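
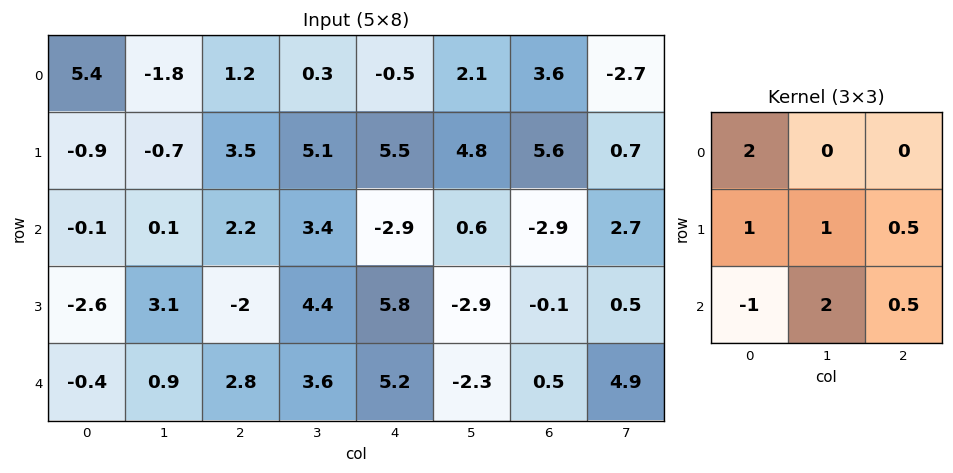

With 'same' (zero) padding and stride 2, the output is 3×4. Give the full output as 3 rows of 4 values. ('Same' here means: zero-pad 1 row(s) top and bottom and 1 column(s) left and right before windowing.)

Output[0,0]: The receptive field on the zero-padded input at this output position is [0 0 0 / 0 5.4 -1.8 / 0 -0.9 -0.7]. Elementwise product with the kernel and sum: 0·2 + 0·1 + 5.4·1 + -1.8·0.5 + 0·-1 + -0.9·2 + -0.7·0.5.

2.35 9.8 9.15 11.1
-3.7 -2.3 16.75 11.6
0.05 11.7 16.45 -5.15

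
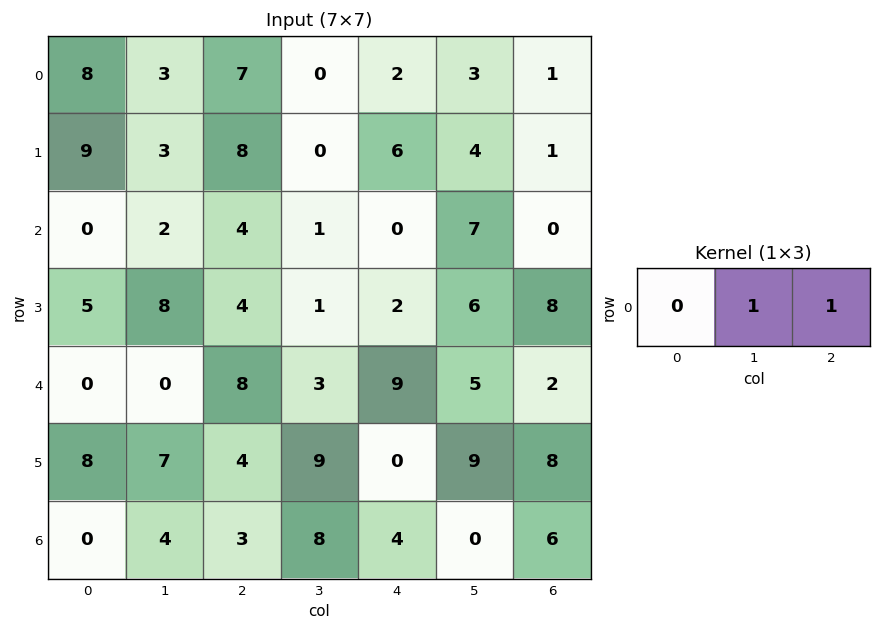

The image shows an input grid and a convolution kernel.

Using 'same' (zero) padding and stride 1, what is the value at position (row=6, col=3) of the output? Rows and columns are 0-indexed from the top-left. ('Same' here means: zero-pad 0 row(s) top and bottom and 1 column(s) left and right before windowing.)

The receptive field on the zero-padded input at this output position is [3 8 4]. Elementwise product with the kernel and sum: 8·1 + 4·1.

12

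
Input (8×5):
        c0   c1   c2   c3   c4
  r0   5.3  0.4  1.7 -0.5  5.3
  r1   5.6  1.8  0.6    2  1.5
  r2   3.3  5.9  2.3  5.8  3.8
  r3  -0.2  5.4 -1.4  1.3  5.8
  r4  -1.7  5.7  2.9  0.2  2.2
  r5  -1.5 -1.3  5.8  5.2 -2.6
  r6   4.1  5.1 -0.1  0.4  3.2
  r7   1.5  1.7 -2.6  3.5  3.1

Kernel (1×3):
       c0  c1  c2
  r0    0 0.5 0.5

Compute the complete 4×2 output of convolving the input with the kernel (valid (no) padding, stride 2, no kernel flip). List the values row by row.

Output[0,0]: The receptive field on the input at this output position is [5.3 0.4 1.7]. Elementwise product with the kernel and sum: 0.4·0.5 + 1.7·0.5.

1.05 2.4
4.1 4.8
4.3 1.2
2.5 1.8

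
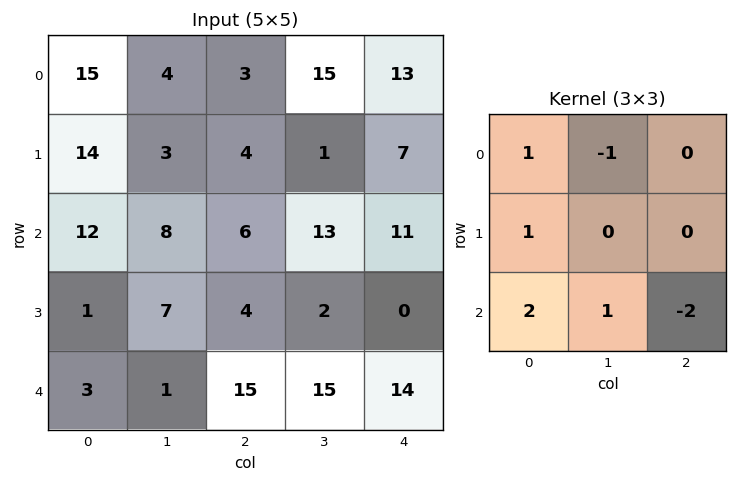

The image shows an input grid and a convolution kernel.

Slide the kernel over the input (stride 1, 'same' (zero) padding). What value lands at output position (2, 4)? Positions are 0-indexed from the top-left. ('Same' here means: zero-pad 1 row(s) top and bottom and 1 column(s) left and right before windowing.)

11

The receptive field on the zero-padded input at this output position is [1 7 0 / 13 11 0 / 2 0 0]. Elementwise product with the kernel and sum: 1·1 + 7·-1 + 13·1 + 2·2 + 0·1 + 0·-2.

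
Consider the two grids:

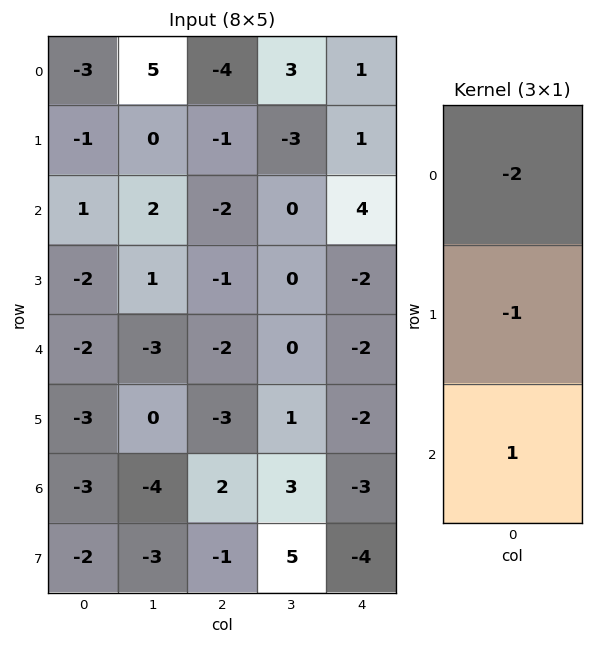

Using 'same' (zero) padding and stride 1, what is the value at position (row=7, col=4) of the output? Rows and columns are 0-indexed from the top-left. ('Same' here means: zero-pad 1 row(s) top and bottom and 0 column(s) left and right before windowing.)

10

The receptive field on the zero-padded input at this output position is [-3 / -4 / 0]. Elementwise product with the kernel and sum: -3·-2 + -4·-1 + 0·1.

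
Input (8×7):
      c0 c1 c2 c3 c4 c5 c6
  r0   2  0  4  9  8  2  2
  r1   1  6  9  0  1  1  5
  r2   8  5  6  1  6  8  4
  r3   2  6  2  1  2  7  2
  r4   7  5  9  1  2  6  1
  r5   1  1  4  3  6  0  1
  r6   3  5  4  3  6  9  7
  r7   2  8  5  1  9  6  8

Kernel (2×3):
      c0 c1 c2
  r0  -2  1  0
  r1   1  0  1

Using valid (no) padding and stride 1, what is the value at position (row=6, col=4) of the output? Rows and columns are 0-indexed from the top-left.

The receptive field on the input at this output position is [6 9 7 / 9 6 8]. Elementwise product with the kernel and sum: 6·-2 + 9·1 + 9·1 + 8·1.

14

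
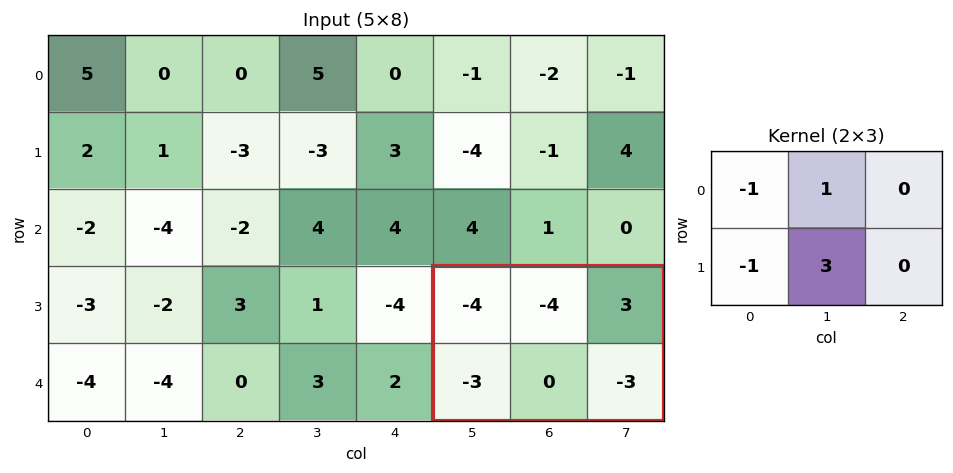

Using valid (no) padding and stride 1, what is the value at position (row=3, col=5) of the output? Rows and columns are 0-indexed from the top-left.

The receptive field on the input at this output position is [-4 -4 3 / -3 0 -3]. Elementwise product with the kernel and sum: -4·-1 + -4·1 + -3·-1 + 0·3.

3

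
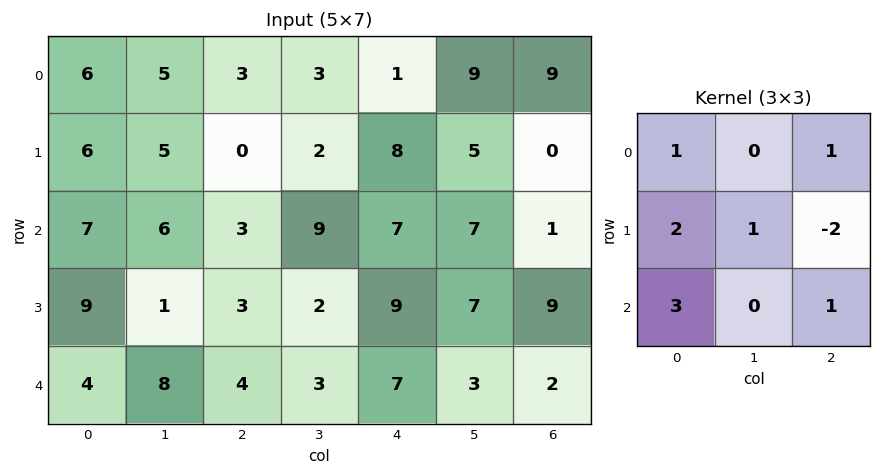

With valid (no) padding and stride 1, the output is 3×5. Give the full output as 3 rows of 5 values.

Output[0,0]: The receptive field on the input at this output position is [6 5 3 / 6 5 0 / 7 6 3]. Elementwise product with the kernel and sum: 6·1 + 3·1 + 6·2 + 5·1 + 0·-2 + 7·3 + 3·1.
Output[0,1]: The receptive field on the input at this output position is [5 3 3 / 5 0 2 / 6 3 9]. Elementwise product with the kernel and sum: 5·1 + 3·1 + 5·2 + 0·1 + 2·-2 + 6·3 + 9·1.

50 41 6 48 53
50 9 27 31 63
39 43 19 27 38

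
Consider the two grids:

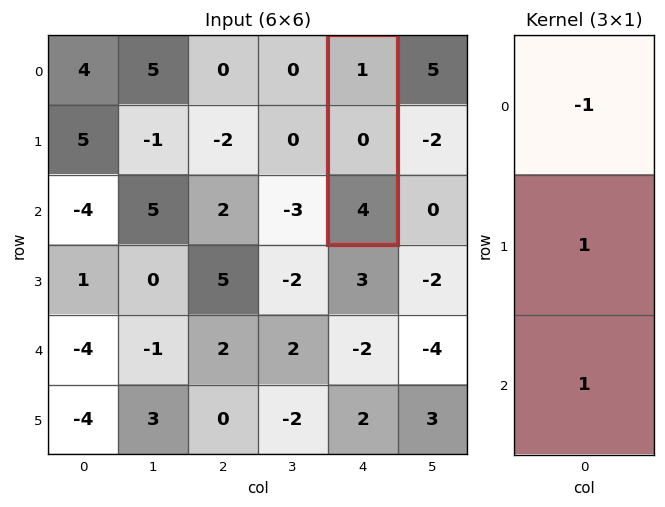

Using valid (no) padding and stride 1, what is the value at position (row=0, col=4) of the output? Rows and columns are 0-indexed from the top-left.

The receptive field on the input at this output position is [1 / 0 / 4]. Elementwise product with the kernel and sum: 1·-1 + 0·1 + 4·1.

3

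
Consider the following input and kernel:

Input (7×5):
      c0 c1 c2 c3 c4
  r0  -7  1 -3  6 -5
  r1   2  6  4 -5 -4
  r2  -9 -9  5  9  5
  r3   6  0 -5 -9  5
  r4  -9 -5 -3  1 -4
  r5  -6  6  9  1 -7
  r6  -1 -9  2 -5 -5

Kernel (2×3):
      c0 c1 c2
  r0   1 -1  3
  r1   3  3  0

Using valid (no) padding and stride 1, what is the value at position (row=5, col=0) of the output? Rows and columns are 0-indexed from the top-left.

-15

The receptive field on the input at this output position is [-6 6 9 / -1 -9 2]. Elementwise product with the kernel and sum: -6·1 + 6·-1 + 9·3 + -1·3 + -9·3.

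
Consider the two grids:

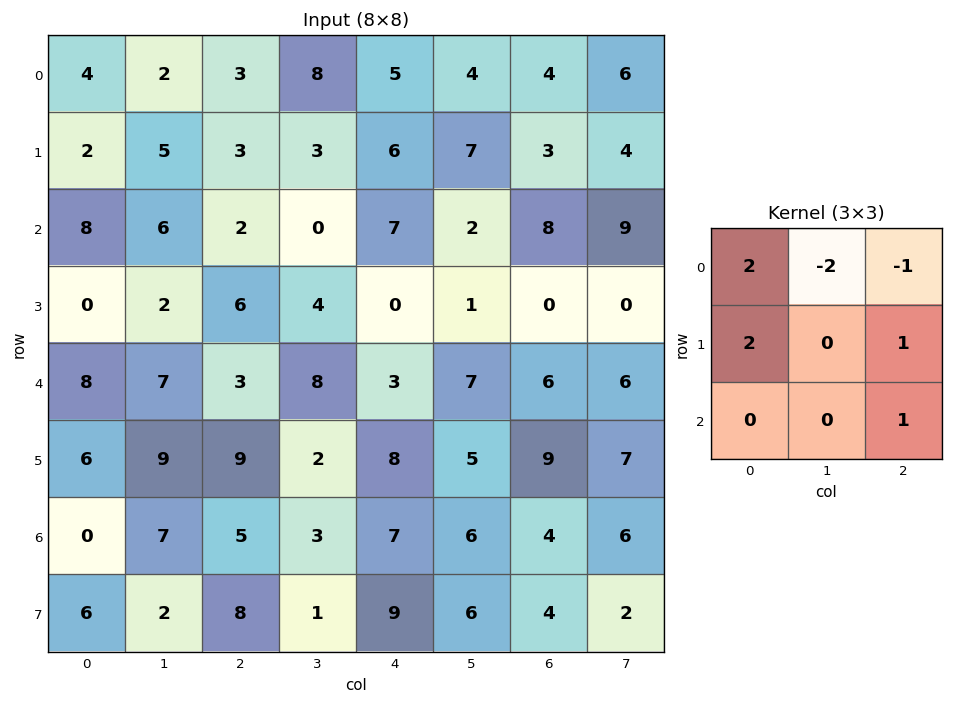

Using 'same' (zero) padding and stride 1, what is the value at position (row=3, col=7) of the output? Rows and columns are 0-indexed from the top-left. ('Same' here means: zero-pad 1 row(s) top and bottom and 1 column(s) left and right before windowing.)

The receptive field on the zero-padded input at this output position is [8 9 0 / 0 0 0 / 6 6 0]. Elementwise product with the kernel and sum: 8·2 + 9·-2 + 0·-1 + 0·2 + 0·1 + 0·1.

-2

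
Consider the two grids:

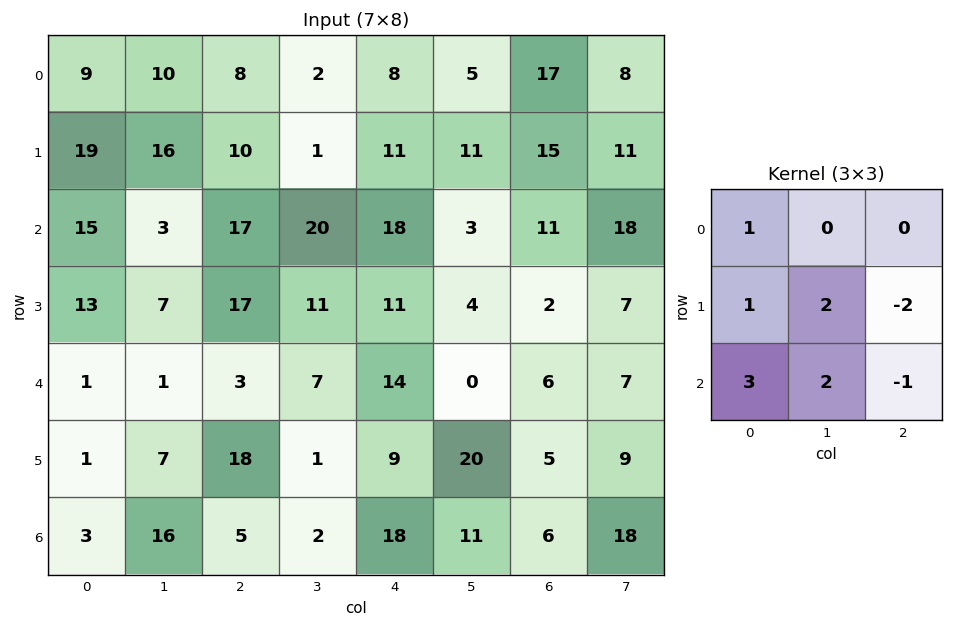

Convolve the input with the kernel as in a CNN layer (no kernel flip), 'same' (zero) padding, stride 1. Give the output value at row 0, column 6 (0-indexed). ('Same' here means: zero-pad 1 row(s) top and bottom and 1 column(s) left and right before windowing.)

75

The receptive field on the zero-padded input at this output position is [0 0 0 / 5 17 8 / 11 15 11]. Elementwise product with the kernel and sum: 0·1 + 5·1 + 17·2 + 8·-2 + 11·3 + 15·2 + 11·-1.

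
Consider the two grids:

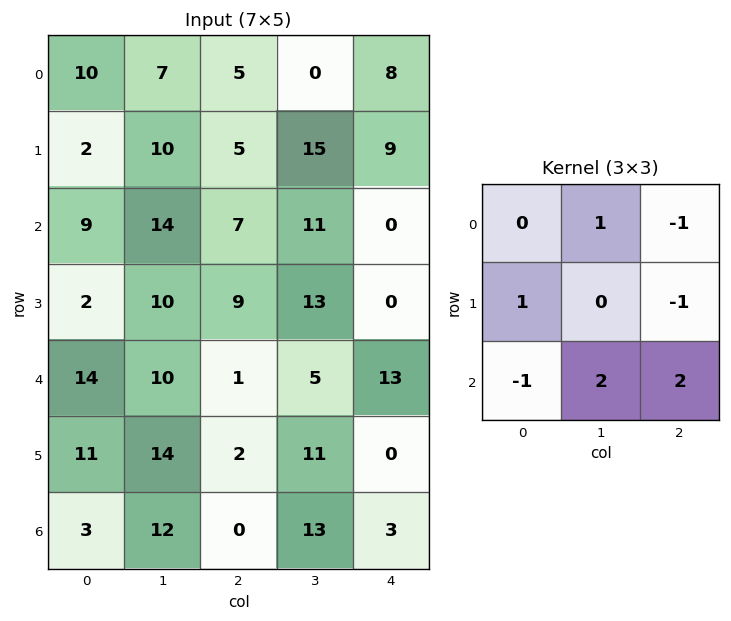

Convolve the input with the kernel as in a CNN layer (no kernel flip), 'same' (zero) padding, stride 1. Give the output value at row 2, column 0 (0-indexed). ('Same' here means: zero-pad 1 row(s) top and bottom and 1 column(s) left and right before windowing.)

2

The receptive field on the zero-padded input at this output position is [0 2 10 / 0 9 14 / 0 2 10]. Elementwise product with the kernel and sum: 2·1 + 10·-1 + 0·1 + 14·-1 + 0·-1 + 2·2 + 10·2.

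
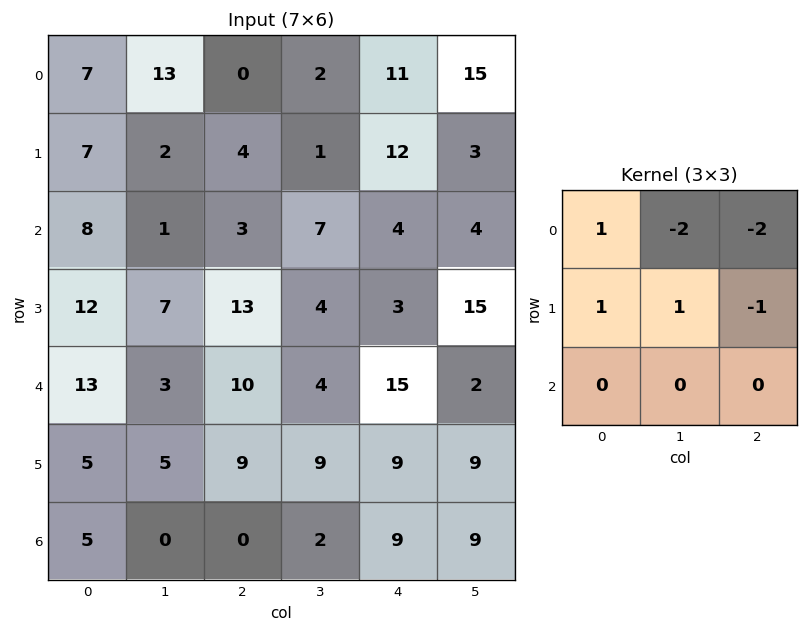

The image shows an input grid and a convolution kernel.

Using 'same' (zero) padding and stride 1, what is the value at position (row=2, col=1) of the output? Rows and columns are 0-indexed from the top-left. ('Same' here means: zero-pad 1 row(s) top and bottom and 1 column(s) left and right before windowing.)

1

The receptive field on the zero-padded input at this output position is [7 2 4 / 8 1 3 / 12 7 13]. Elementwise product with the kernel and sum: 7·1 + 2·-2 + 4·-2 + 8·1 + 1·1 + 3·-1.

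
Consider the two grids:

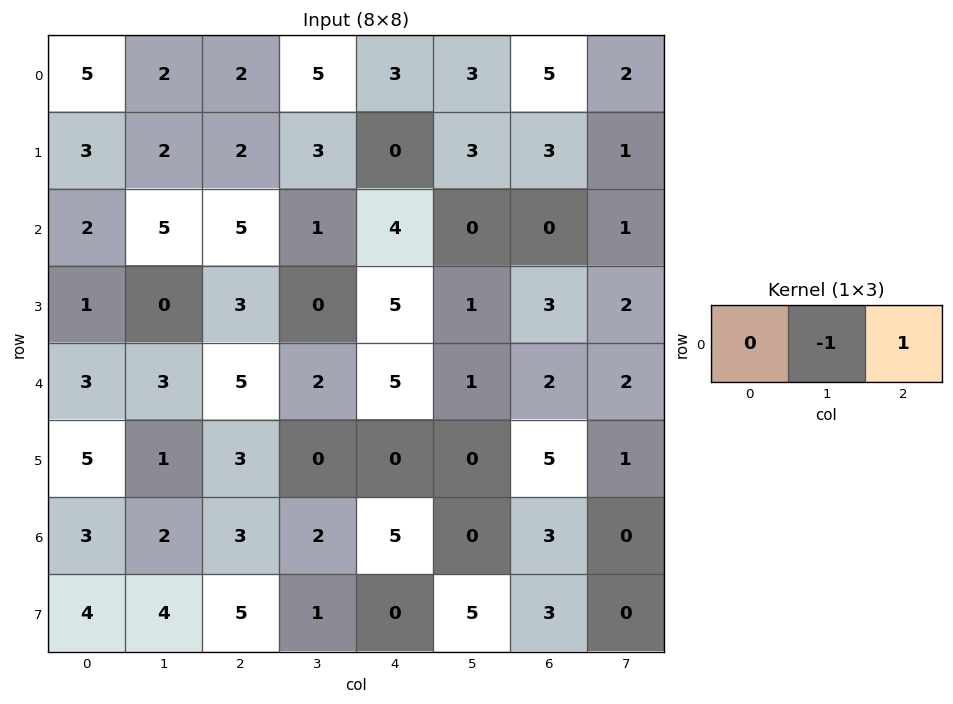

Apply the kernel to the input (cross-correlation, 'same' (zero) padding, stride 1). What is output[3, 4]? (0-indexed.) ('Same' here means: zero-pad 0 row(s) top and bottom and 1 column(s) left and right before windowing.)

-4

The receptive field on the zero-padded input at this output position is [0 5 1]. Elementwise product with the kernel and sum: 5·-1 + 1·1.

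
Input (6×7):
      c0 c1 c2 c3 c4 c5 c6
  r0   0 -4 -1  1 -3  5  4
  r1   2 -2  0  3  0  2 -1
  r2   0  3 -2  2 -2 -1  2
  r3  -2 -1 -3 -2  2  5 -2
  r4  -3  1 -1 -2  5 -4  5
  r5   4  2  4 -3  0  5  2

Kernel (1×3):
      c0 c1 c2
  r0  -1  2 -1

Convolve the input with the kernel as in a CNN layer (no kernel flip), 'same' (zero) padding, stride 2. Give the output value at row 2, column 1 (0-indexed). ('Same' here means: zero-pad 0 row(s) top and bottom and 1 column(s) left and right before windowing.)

-1

The receptive field on the zero-padded input at this output position is [1 -1 -2]. Elementwise product with the kernel and sum: 1·-1 + -1·2 + -2·-1.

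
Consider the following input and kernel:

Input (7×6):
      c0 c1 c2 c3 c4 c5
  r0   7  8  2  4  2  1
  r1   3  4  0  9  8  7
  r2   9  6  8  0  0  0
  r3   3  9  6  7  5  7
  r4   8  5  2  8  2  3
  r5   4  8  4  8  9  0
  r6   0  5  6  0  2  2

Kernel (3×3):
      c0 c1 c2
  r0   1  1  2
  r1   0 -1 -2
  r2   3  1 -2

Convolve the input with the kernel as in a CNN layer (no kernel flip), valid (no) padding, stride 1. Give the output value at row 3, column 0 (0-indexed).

27

The receptive field on the input at this output position is [3 9 6 / 8 5 2 / 4 8 4]. Elementwise product with the kernel and sum: 3·1 + 9·1 + 6·2 + 5·-1 + 2·-2 + 4·3 + 8·1 + 4·-2.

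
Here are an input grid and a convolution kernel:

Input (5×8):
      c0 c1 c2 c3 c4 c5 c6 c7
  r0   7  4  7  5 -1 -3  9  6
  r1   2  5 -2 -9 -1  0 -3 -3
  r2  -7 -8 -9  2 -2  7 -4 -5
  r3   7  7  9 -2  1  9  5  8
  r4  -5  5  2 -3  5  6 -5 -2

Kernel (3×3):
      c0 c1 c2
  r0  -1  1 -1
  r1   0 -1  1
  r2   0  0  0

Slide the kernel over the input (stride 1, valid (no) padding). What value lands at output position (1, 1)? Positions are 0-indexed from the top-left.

The receptive field on the input at this output position is [5 -2 -9 / -8 -9 2 / 7 9 -2]. Elementwise product with the kernel and sum: 5·-1 + -2·1 + -9·-1 + -9·-1 + 2·1.

13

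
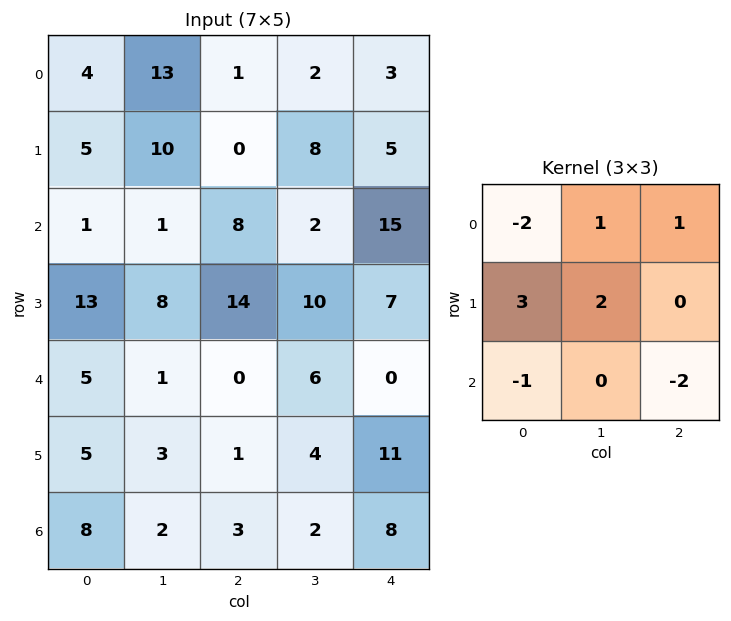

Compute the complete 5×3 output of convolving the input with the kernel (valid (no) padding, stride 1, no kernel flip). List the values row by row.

24 2 -19
-36 -21 13
57 47 63
6 0 -22
-2 9 -2

Output[0,0]: The receptive field on the input at this output position is [4 13 1 / 5 10 0 / 1 1 8]. Elementwise product with the kernel and sum: 4·-2 + 13·1 + 1·1 + 5·3 + 10·2 + 1·-1 + 8·-2.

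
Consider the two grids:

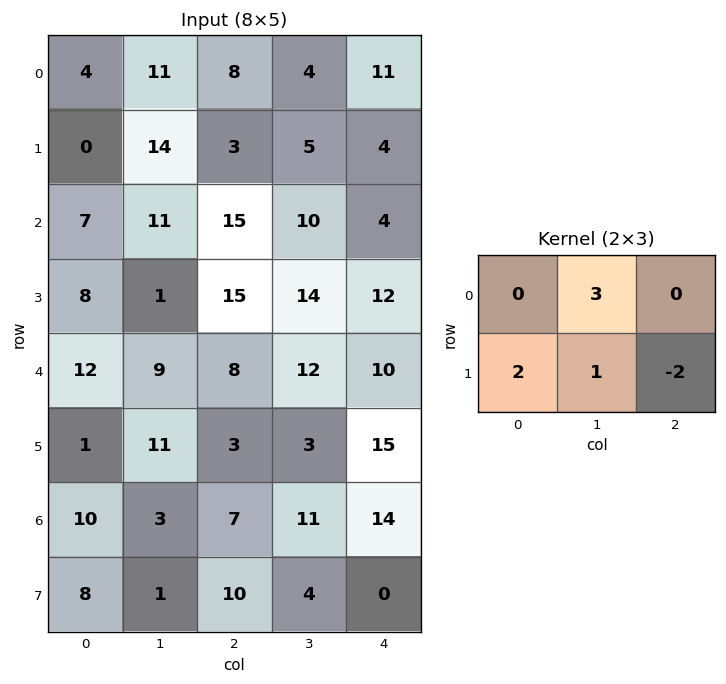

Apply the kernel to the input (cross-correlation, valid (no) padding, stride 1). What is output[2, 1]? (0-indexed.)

34

The receptive field on the input at this output position is [11 15 10 / 1 15 14]. Elementwise product with the kernel and sum: 15·3 + 1·2 + 15·1 + 14·-2.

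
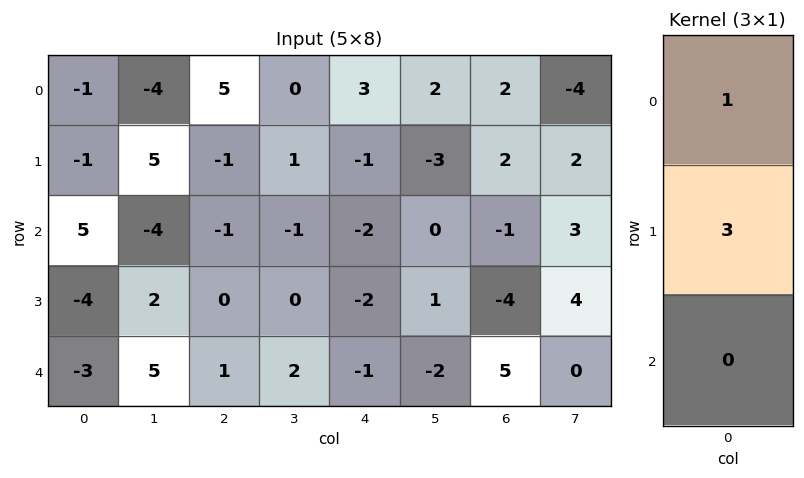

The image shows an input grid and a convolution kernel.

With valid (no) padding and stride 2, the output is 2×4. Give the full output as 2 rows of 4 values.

Output[0,0]: The receptive field on the input at this output position is [-1 / -1 / 5]. Elementwise product with the kernel and sum: -1·1 + -1·3.

-4 2 0 8
-7 -1 -8 -13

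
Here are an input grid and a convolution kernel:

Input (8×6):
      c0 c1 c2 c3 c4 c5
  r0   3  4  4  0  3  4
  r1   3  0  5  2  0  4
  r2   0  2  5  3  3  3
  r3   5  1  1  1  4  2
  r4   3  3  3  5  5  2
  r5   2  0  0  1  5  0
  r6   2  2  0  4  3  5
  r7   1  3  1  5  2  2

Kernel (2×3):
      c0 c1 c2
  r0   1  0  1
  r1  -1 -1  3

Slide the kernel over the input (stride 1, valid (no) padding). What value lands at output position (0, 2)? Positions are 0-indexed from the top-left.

The receptive field on the input at this output position is [4 0 3 / 5 2 0]. Elementwise product with the kernel and sum: 4·1 + 3·1 + 5·-1 + 2·-1 + 0·3.

0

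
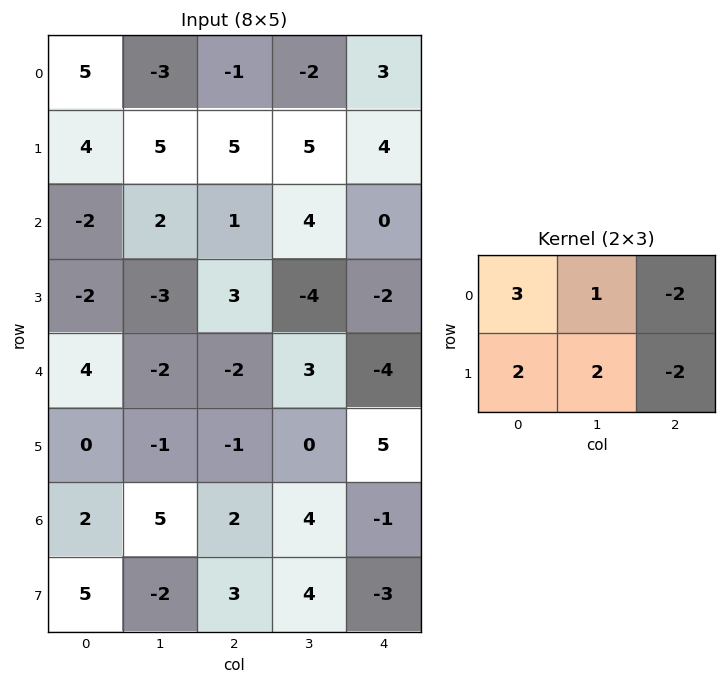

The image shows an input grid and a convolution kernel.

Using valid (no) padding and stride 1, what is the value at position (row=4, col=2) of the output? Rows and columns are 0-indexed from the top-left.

The receptive field on the input at this output position is [-2 3 -4 / -1 0 5]. Elementwise product with the kernel and sum: -2·3 + 3·1 + -4·-2 + -1·2 + 0·2 + 5·-2.

-7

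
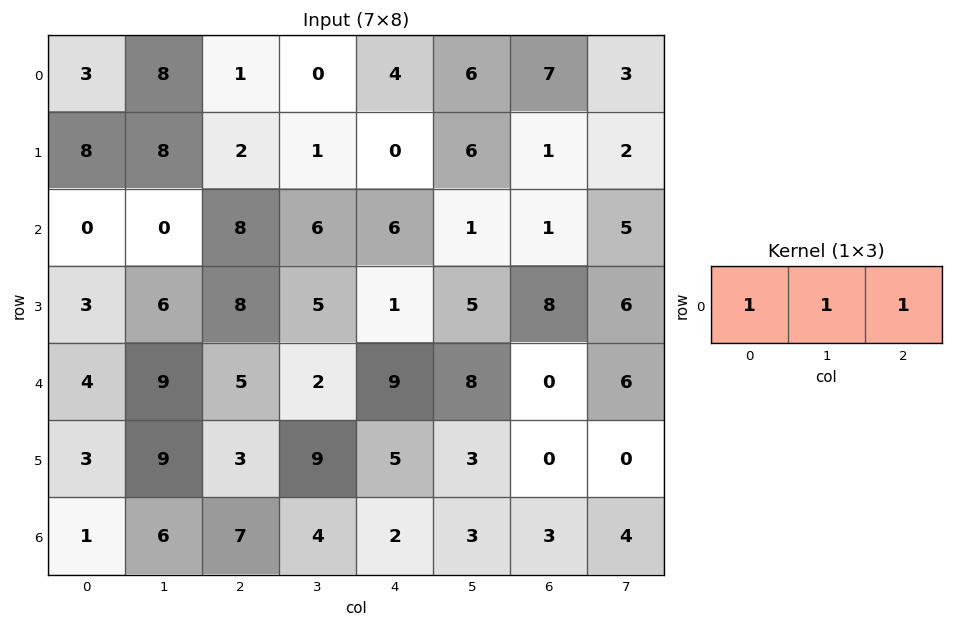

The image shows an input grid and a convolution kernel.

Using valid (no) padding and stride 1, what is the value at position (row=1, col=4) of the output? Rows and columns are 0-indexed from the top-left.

7

The receptive field on the input at this output position is [0 6 1]. Elementwise product with the kernel and sum: 0·1 + 6·1 + 1·1.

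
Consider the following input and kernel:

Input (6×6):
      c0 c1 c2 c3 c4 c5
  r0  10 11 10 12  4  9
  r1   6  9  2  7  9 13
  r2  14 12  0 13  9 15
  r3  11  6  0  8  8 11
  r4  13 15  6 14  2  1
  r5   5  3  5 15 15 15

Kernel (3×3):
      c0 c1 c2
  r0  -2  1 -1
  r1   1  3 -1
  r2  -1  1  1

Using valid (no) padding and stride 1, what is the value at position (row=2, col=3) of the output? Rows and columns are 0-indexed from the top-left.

-22

The receptive field on the input at this output position is [13 9 15 / 8 8 11 / 14 2 1]. Elementwise product with the kernel and sum: 13·-2 + 9·1 + 15·-1 + 8·1 + 8·3 + 11·-1 + 14·-1 + 2·1 + 1·1.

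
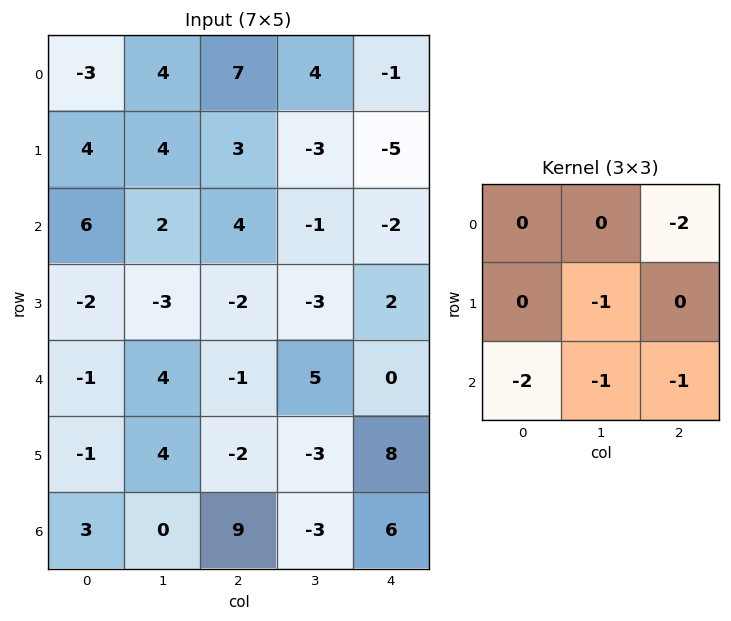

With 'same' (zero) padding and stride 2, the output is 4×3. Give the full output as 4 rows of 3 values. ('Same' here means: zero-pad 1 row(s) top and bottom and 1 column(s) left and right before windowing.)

Output[0,0]: The receptive field on the zero-padded input at this output position is [0 0 0 / 0 -3 4 / 0 4 4]. Elementwise product with the kernel and sum: 0·-2 + -3·-1 + 0·-2 + 4·-1 + 4·-1.
Output[0,1]: The receptive field on the zero-padded input at this output position is [0 0 0 / 4 7 4 / 4 3 -3]. Elementwise product with the kernel and sum: 0·-2 + 7·-1 + 4·-2 + 3·-1 + -3·-1.

-5 -15 12
-9 13 6
4 4 -2
-11 -3 -6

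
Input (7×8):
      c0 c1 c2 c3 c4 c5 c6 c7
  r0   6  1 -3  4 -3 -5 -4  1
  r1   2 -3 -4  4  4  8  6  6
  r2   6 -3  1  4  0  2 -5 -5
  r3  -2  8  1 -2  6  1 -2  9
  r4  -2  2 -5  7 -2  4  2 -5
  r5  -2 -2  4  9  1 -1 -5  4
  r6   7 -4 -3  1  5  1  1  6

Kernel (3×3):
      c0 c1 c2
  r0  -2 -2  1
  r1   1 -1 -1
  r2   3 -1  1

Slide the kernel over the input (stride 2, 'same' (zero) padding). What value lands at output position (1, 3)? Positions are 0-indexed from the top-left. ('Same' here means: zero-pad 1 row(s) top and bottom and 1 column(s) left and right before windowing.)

4

The receptive field on the zero-padded input at this output position is [8 6 6 / 2 -5 -5 / 1 -2 9]. Elementwise product with the kernel and sum: 8·-2 + 6·-2 + 6·1 + 2·1 + -5·-1 + -5·-1 + 1·3 + -2·-1 + 9·1.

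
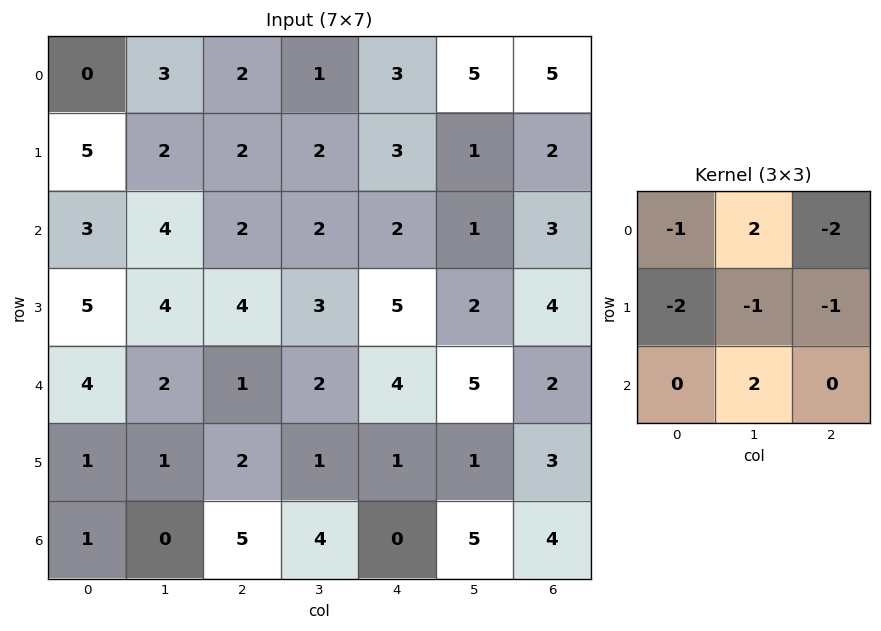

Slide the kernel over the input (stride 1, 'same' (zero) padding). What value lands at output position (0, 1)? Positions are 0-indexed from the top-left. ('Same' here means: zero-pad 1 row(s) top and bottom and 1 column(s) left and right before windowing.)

-1

The receptive field on the zero-padded input at this output position is [0 0 0 / 0 3 2 / 5 2 2]. Elementwise product with the kernel and sum: 0·-1 + 0·2 + 0·-2 + 0·-2 + 3·-1 + 2·-1 + 2·2.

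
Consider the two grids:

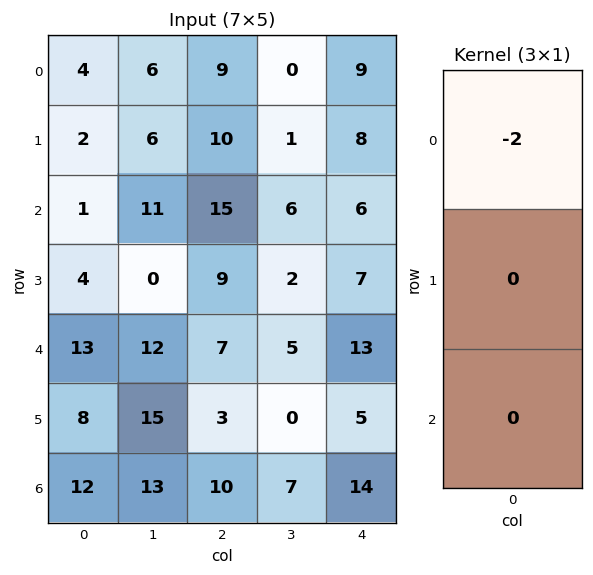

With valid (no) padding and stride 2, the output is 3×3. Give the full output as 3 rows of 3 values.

-8 -18 -18
-2 -30 -12
-26 -14 -26

Output[0,0]: The receptive field on the input at this output position is [4 / 2 / 1]. Elementwise product with the kernel and sum: 4·-2.
Output[0,1]: The receptive field on the input at this output position is [9 / 10 / 15]. Elementwise product with the kernel and sum: 9·-2.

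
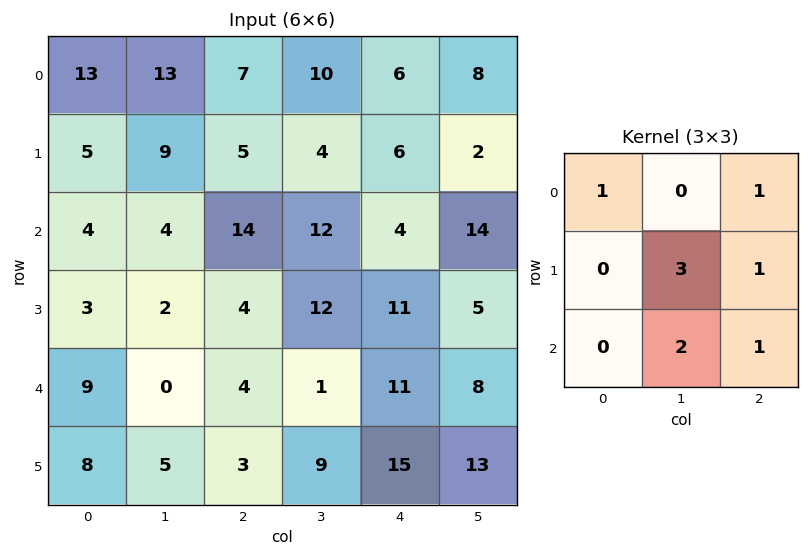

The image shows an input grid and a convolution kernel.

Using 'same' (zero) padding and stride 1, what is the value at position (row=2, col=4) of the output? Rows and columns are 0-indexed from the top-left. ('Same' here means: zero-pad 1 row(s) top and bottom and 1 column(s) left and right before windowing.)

59

The receptive field on the zero-padded input at this output position is [4 6 2 / 12 4 14 / 12 11 5]. Elementwise product with the kernel and sum: 4·1 + 2·1 + 4·3 + 14·1 + 11·2 + 5·1.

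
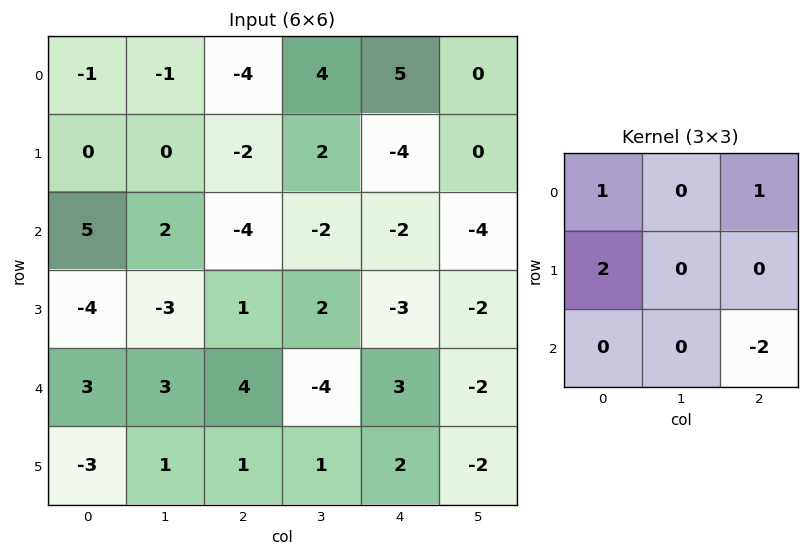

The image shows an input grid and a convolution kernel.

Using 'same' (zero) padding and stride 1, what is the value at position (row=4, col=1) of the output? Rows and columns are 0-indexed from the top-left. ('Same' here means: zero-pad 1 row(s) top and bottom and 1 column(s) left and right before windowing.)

1

The receptive field on the zero-padded input at this output position is [-4 -3 1 / 3 3 4 / -3 1 1]. Elementwise product with the kernel and sum: -4·1 + 1·1 + 3·2 + 1·-2.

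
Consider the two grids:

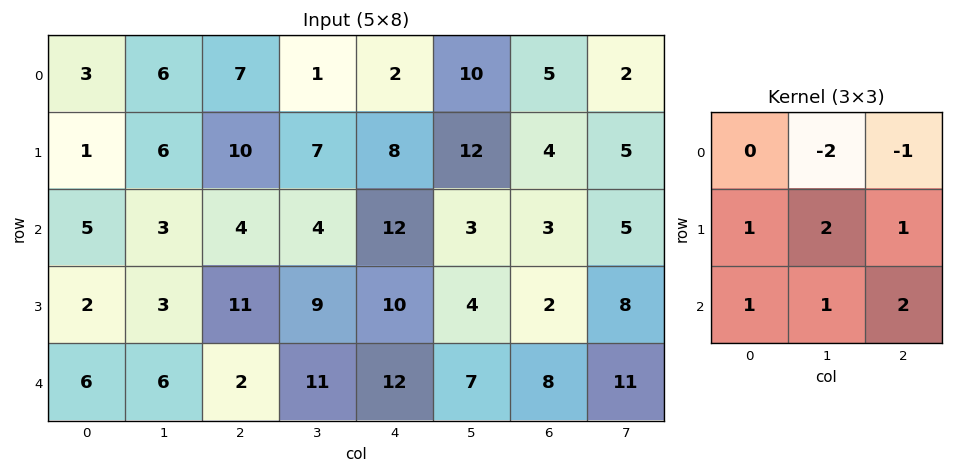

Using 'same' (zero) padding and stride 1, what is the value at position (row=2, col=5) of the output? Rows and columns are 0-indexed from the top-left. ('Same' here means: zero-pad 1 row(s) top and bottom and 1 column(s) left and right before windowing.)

11

The receptive field on the zero-padded input at this output position is [8 12 4 / 12 3 3 / 10 4 2]. Elementwise product with the kernel and sum: 12·-2 + 4·-1 + 12·1 + 3·2 + 3·1 + 10·1 + 4·1 + 2·2.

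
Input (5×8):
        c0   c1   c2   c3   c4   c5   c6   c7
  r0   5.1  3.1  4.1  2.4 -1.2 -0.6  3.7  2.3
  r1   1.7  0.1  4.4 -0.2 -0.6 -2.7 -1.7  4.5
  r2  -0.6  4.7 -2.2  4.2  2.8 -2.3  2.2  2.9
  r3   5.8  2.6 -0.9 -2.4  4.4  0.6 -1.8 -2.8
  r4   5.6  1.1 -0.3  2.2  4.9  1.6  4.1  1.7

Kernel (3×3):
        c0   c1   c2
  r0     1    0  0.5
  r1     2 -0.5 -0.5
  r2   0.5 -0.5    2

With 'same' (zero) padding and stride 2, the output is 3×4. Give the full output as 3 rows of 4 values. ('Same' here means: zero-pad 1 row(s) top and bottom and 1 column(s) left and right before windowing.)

Output[0,0]: The receptive field on the zero-padded input at this output position is [0 0 0 / 0 5.1 3.1 / 0 1.7 0.1]. Elementwise product with the kernel and sum: 0·1 + 0·0.5 + 0·2 + 5.1·-0.5 + 3.1·-0.5 + 0·0.5 + 1.7·-0.5 + 0.1·2.
Output[0,1]: The receptive field on the zero-padded input at this output position is [0 0 0 / 3.1 4.1 2.4 / 0.1 4.4 -0.2]. Elementwise product with the kernel and sum: 0·1 + 0·0.5 + 3.1·2 + 4.1·-0.5 + 2.4·-0.5 + 0.1·0.5 + 4.4·-0.5 + -0.2·2.

-4.75 0.4 0.5 4.3
0.3 5.35 4.4 -12
-2.05 2.65 -0.95 -0.5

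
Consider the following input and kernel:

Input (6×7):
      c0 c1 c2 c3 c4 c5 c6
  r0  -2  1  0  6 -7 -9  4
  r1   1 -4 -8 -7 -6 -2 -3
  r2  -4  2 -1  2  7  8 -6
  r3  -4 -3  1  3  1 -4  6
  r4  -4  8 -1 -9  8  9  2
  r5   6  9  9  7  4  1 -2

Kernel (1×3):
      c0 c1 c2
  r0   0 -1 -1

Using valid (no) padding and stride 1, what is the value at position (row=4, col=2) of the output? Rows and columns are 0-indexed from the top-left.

1

The receptive field on the input at this output position is [-1 -9 8]. Elementwise product with the kernel and sum: -9·-1 + 8·-1.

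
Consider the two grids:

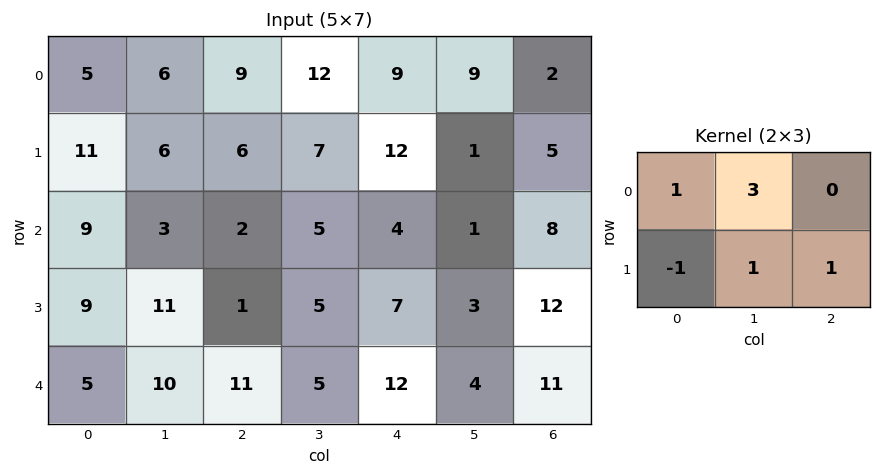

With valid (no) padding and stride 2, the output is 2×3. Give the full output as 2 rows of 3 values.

Output[0,0]: The receptive field on the input at this output position is [5 6 9 / 11 6 6]. Elementwise product with the kernel and sum: 5·1 + 6·3 + 11·-1 + 6·1 + 6·1.
Output[0,1]: The receptive field on the input at this output position is [9 12 9 / 6 7 12]. Elementwise product with the kernel and sum: 9·1 + 12·3 + 6·-1 + 7·1 + 12·1.

24 58 30
21 28 15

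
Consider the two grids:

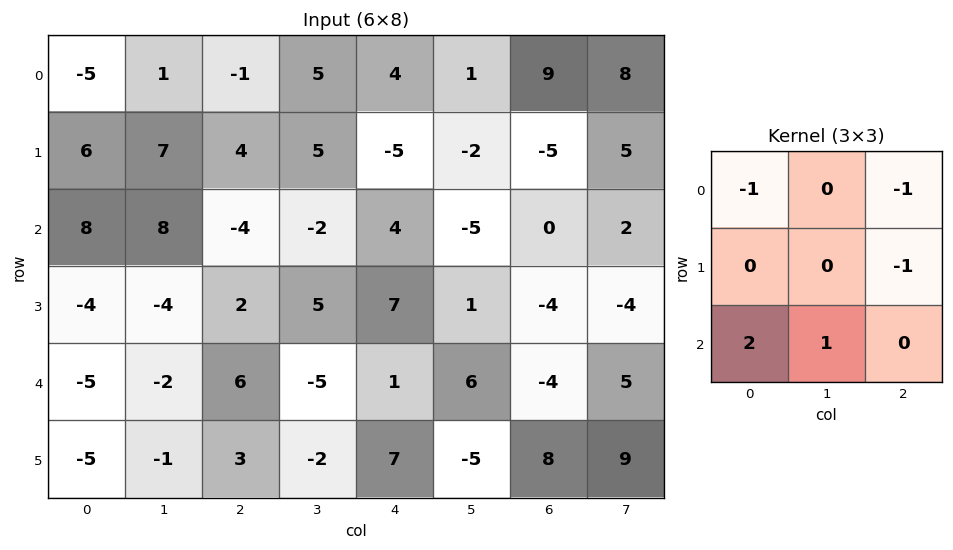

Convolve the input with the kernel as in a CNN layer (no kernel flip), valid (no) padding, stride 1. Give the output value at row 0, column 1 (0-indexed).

1

The receptive field on the input at this output position is [1 -1 5 / 7 4 5 / 8 -4 -2]. Elementwise product with the kernel and sum: 1·-1 + 5·-1 + 5·-1 + 8·2 + -4·1.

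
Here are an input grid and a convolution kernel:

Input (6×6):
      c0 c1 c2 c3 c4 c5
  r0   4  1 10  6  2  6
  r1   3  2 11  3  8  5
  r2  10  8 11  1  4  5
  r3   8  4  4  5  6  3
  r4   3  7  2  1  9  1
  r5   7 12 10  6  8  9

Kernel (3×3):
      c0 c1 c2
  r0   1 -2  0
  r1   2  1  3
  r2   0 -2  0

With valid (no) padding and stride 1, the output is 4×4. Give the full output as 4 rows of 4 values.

Output[0,0]: The receptive field on the input at this output position is [4 1 10 / 3 2 11 / 10 8 11]. Elementwise product with the kernel and sum: 4·1 + 1·-2 + 3·2 + 2·1 + 11·3 + 8·-2.
Output[0,1]: The receptive field on the input at this output position is [1 10 6 / 2 11 3 / 8 11 1]. Elementwise product with the kernel and sum: 1·1 + 10·-2 + 2·2 + 11·1 + 3·3 + 11·-2.

27 -17 45 23
52 2 30 -4
12 9 38 0
-5 -5 14 -9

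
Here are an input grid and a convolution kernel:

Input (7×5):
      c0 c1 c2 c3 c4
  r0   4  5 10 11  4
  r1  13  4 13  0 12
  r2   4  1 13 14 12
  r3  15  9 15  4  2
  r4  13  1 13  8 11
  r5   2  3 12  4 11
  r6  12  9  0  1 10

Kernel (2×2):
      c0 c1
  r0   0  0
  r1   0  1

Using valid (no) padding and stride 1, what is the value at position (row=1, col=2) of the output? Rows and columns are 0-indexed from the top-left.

14

The receptive field on the input at this output position is [13 0 / 13 14]. Elementwise product with the kernel and sum: 14·1.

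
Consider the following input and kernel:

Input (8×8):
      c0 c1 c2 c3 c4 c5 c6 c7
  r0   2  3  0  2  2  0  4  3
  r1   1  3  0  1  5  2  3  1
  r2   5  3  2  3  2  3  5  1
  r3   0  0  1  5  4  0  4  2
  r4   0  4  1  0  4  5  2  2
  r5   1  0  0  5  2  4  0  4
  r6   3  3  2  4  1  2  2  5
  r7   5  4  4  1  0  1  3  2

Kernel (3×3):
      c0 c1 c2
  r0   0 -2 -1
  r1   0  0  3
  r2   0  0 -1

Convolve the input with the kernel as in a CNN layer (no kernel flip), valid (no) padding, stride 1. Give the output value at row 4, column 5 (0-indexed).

The receptive field on the input at this output position is [5 2 2 / 4 0 4 / 2 2 5]. Elementwise product with the kernel and sum: 2·-2 + 2·-1 + 4·3 + 5·-1.

1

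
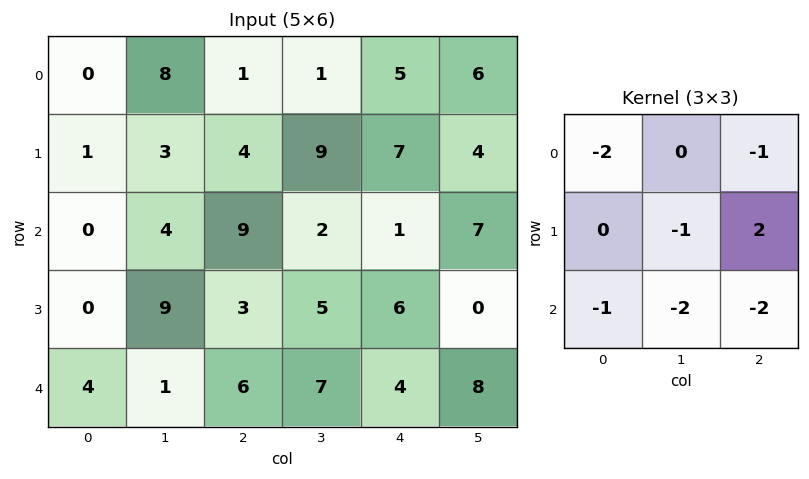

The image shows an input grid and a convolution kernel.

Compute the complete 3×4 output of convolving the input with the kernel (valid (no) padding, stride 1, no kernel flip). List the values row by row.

Output[0,0]: The receptive field on the input at this output position is [0 8 1 / 1 3 4 / 0 4 9]. Elementwise product with the kernel and sum: 0·-2 + 1·-1 + 3·-1 + 4·2 + 0·-1 + 4·-2 + 9·-2.
Output[0,1]: The receptive field on the input at this output position is [8 1 1 / 3 4 9 / 4 9 2]. Elementwise product with the kernel and sum: 8·-2 + 1·-1 + 4·-1 + 9·2 + 4·-1 + 9·-2 + 2·-2.

-22 -29 -17 -25
-16 -45 -40 -26
-30 -30 -40 -48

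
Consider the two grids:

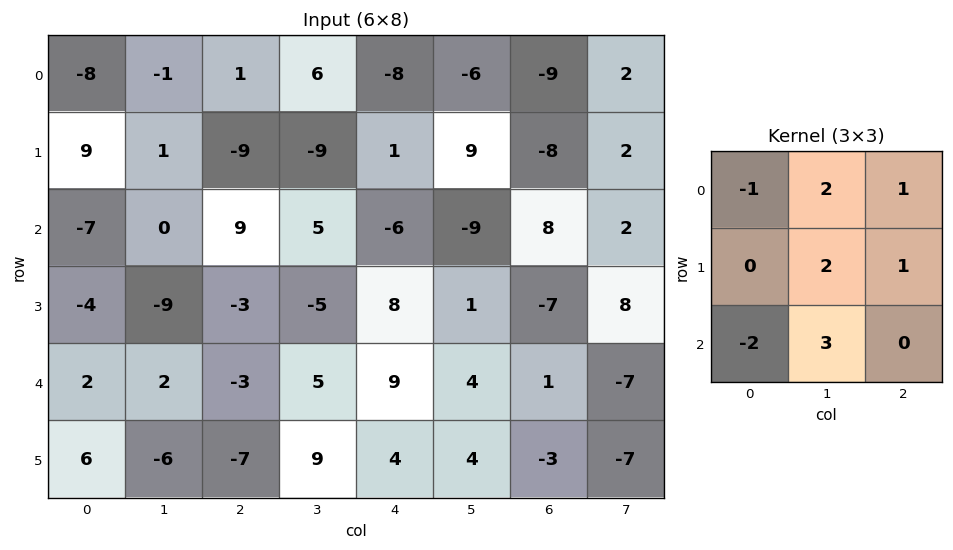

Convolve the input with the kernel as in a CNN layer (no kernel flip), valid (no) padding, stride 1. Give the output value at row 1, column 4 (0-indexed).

-14

The receptive field on the input at this output position is [1 9 -8 / -6 -9 8 / 8 1 -7]. Elementwise product with the kernel and sum: 1·-1 + 9·2 + -8·1 + -9·2 + 8·1 + 8·-2 + 1·3.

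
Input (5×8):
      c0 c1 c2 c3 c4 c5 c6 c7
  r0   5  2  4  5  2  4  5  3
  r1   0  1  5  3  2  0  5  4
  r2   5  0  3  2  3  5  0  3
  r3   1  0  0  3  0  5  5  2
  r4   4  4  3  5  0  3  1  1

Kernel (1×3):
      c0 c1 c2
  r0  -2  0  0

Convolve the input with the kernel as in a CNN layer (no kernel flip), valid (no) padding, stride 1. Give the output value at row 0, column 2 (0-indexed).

The receptive field on the input at this output position is [4 5 2]. Elementwise product with the kernel and sum: 4·-2.

-8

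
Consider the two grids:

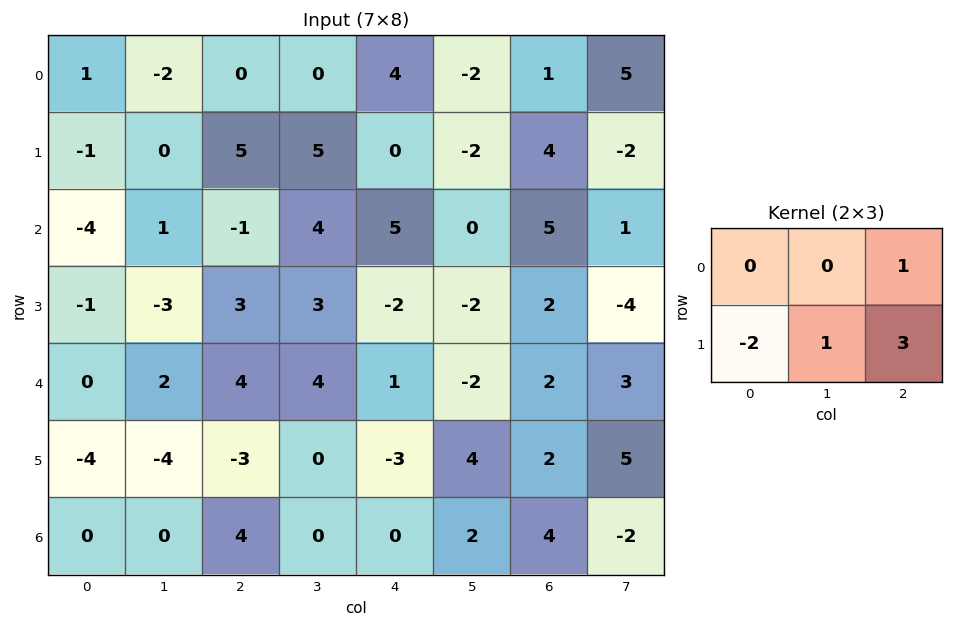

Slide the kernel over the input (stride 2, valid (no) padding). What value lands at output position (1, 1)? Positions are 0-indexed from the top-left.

The receptive field on the input at this output position is [-1 4 5 / 3 3 -2]. Elementwise product with the kernel and sum: 5·1 + 3·-2 + 3·1 + -2·3.

-4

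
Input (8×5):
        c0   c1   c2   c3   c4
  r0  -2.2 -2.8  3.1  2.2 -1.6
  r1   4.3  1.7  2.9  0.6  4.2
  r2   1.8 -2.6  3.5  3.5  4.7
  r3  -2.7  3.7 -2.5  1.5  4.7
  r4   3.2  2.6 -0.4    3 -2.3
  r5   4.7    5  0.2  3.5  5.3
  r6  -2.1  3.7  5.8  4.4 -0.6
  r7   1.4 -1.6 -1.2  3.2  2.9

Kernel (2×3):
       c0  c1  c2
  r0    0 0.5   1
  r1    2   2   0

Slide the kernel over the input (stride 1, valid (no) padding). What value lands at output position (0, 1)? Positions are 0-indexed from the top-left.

12.95

The receptive field on the input at this output position is [-2.8 3.1 2.2 / 1.7 2.9 0.6]. Elementwise product with the kernel and sum: 3.1·0.5 + 2.2·1 + 1.7·2 + 2.9·2.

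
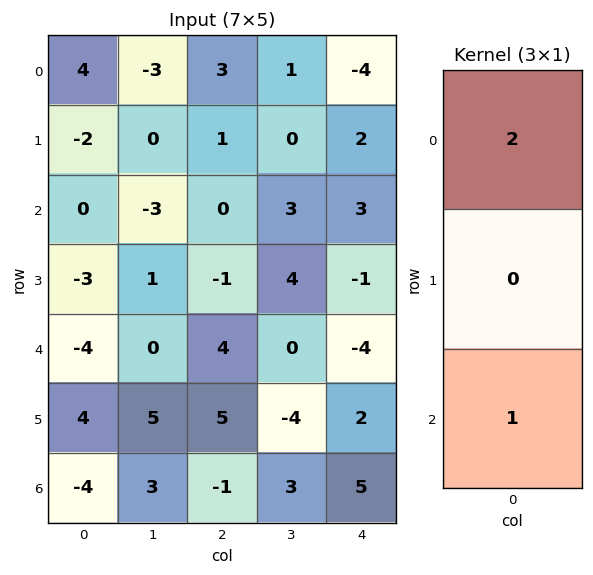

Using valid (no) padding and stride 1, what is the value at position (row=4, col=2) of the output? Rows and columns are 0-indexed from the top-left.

7

The receptive field on the input at this output position is [4 / 5 / -1]. Elementwise product with the kernel and sum: 4·2 + -1·1.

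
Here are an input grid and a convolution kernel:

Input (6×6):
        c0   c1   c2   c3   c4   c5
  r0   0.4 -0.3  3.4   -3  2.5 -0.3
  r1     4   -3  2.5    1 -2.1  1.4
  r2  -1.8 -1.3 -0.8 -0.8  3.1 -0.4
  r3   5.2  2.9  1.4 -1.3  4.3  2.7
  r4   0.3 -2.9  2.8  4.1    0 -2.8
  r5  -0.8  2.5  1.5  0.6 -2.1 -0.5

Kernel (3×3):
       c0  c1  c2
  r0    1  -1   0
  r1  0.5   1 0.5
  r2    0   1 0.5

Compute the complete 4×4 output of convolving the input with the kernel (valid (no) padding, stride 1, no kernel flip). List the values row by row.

-0.75 -3.4 8.35 -3.5
8 -6.6 2.7 11.25
4.2 6.55 5.65 -0.3
4.2 6.7 7.75 -7.3

Output[0,0]: The receptive field on the input at this output position is [0.4 -0.3 3.4 / 4 -3 2.5 / -1.8 -1.3 -0.8]. Elementwise product with the kernel and sum: 0.4·1 + -0.3·-1 + 4·0.5 + -3·1 + 2.5·0.5 + -1.3·1 + -0.8·0.5.
Output[0,1]: The receptive field on the input at this output position is [-0.3 3.4 -3 / -3 2.5 1 / -1.3 -0.8 -0.8]. Elementwise product with the kernel and sum: -0.3·1 + 3.4·-1 + -3·0.5 + 2.5·1 + 1·0.5 + -0.8·1 + -0.8·0.5.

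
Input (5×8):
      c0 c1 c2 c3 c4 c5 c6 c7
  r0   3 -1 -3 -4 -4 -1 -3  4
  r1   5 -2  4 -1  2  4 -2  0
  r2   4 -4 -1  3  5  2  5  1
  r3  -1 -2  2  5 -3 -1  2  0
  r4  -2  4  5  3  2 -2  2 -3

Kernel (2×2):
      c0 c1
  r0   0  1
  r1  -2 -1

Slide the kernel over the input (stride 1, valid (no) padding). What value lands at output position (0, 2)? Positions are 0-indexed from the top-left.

The receptive field on the input at this output position is [-3 -4 / 4 -1]. Elementwise product with the kernel and sum: -4·1 + 4·-2 + -1·-1.

-11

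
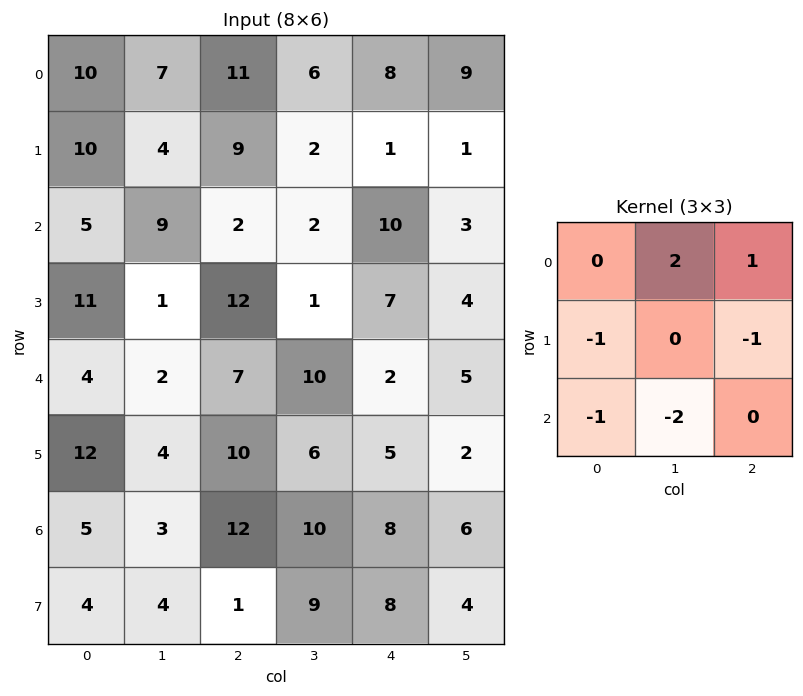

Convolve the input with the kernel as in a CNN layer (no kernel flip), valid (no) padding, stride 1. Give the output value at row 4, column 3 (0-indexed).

The receptive field on the input at this output position is [10 2 5 / 6 5 2 / 10 8 6]. Elementwise product with the kernel and sum: 2·2 + 5·1 + 6·-1 + 2·-1 + 10·-1 + 8·-2.

-25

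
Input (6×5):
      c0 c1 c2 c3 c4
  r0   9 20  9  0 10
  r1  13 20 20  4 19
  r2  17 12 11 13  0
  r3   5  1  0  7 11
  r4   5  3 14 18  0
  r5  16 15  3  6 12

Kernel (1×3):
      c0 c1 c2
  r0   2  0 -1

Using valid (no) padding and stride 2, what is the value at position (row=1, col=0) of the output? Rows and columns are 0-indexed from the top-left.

The receptive field on the input at this output position is [17 12 11]. Elementwise product with the kernel and sum: 17·2 + 11·-1.

23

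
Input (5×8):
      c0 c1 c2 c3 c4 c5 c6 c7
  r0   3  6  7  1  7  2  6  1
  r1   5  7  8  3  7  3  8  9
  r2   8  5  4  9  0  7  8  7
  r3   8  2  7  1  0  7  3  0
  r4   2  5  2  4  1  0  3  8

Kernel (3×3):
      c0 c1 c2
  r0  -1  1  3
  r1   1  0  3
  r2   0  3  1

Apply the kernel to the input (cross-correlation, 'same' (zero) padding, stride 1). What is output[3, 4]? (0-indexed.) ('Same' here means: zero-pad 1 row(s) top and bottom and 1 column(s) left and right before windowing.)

37

The receptive field on the zero-padded input at this output position is [9 0 7 / 1 0 7 / 4 1 0]. Elementwise product with the kernel and sum: 9·-1 + 0·1 + 7·3 + 1·1 + 7·3 + 1·3 + 0·1.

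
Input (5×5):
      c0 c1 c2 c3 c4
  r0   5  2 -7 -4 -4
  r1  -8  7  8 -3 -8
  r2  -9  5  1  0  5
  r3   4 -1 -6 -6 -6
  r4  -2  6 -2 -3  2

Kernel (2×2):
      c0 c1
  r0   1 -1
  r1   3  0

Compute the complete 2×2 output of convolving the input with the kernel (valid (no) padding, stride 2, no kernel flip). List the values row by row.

Output[0,0]: The receptive field on the input at this output position is [5 2 / -8 7]. Elementwise product with the kernel and sum: 5·1 + 2·-1 + -8·3.
Output[0,1]: The receptive field on the input at this output position is [-7 -4 / 8 -3]. Elementwise product with the kernel and sum: -7·1 + -4·-1 + 8·3.

-21 21
-2 -17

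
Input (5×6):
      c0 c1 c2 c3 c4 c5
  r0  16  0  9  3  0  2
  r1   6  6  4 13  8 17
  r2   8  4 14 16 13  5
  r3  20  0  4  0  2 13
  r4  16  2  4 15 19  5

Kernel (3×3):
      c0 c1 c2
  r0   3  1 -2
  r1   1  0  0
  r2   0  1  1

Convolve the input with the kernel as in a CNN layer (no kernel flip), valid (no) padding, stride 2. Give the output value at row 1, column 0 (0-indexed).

26

The receptive field on the input at this output position is [8 4 14 / 20 0 4 / 16 2 4]. Elementwise product with the kernel and sum: 8·3 + 4·1 + 14·-2 + 20·1 + 2·1 + 4·1.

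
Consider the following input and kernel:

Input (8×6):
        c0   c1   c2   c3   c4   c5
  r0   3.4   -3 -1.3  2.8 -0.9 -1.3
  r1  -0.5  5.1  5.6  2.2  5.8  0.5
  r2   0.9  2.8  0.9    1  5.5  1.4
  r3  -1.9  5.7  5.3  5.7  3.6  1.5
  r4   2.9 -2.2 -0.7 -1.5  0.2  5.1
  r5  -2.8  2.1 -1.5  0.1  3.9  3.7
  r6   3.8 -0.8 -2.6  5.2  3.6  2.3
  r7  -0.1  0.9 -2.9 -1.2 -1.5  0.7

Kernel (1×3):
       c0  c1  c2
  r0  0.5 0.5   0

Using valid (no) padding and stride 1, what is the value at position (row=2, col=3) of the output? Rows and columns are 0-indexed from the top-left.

The receptive field on the input at this output position is [1 5.5 1.4]. Elementwise product with the kernel and sum: 1·0.5 + 5.5·0.5.

3.25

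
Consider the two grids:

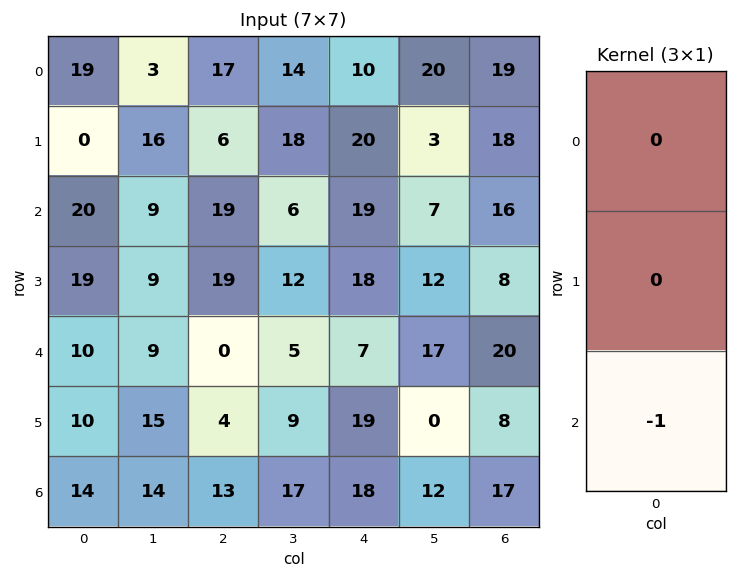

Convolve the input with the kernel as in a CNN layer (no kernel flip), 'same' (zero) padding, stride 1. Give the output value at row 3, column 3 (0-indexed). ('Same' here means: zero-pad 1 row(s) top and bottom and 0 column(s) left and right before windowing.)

The receptive field on the zero-padded input at this output position is [6 / 12 / 5]. Elementwise product with the kernel and sum: 5·-1.

-5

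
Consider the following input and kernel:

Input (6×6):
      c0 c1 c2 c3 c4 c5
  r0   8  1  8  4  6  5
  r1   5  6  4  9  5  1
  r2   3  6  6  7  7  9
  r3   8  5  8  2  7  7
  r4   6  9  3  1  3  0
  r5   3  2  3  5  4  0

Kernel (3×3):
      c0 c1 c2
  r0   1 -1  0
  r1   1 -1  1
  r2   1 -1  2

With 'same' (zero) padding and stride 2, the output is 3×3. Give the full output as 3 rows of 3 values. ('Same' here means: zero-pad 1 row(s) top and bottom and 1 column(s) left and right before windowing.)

Output[0,0]: The receptive field on the zero-padded input at this output position is [0 0 0 / 0 8 1 / 0 5 6]. Elementwise product with the kernel and sum: 0·1 + 0·-1 + 0·1 + 8·-1 + 1·1 + 0·1 + 5·-1 + 6·2.
Output[0,1]: The receptive field on the zero-padded input at this output position is [0 0 0 / 1 8 4 / 6 4 9]. Elementwise product with the kernel and sum: 0·1 + 0·-1 + 1·1 + 8·-1 + 4·1 + 6·1 + 4·-1 + 9·2.

0 17 9
0 10 22
-4 13 -6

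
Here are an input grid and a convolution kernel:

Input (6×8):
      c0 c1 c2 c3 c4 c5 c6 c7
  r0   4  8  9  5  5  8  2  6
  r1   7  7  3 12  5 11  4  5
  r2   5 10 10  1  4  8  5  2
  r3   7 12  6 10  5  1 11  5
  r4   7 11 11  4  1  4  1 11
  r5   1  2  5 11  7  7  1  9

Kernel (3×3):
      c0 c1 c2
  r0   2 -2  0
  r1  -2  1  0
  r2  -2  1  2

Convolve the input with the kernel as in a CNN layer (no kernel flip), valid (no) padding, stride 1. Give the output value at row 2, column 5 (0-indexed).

The receptive field on the input at this output position is [8 5 2 / 1 11 5 / 4 1 11]. Elementwise product with the kernel and sum: 8·2 + 5·-2 + 1·-2 + 11·1 + 4·-2 + 1·1 + 11·2.

30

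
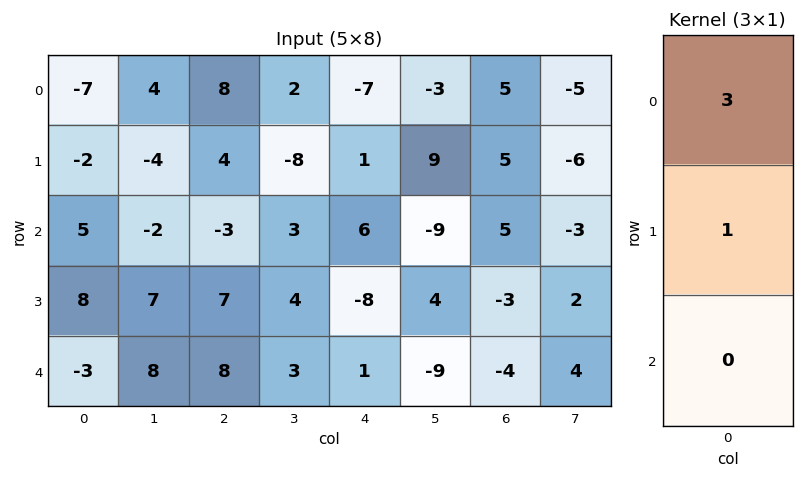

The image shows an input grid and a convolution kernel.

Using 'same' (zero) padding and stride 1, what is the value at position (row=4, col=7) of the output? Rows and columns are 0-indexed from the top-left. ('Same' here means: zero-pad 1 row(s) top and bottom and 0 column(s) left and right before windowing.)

10

The receptive field on the zero-padded input at this output position is [2 / 4 / 0]. Elementwise product with the kernel and sum: 2·3 + 4·1.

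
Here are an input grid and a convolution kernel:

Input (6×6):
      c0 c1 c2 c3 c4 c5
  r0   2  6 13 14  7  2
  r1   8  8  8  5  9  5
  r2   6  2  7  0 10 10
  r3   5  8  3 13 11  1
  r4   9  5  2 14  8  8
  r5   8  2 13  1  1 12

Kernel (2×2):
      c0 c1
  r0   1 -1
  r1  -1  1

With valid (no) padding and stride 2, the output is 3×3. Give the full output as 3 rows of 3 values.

-4 -4 1
7 17 -10
-2 -24 11

Output[0,0]: The receptive field on the input at this output position is [2 6 / 8 8]. Elementwise product with the kernel and sum: 2·1 + 6·-1 + 8·-1 + 8·1.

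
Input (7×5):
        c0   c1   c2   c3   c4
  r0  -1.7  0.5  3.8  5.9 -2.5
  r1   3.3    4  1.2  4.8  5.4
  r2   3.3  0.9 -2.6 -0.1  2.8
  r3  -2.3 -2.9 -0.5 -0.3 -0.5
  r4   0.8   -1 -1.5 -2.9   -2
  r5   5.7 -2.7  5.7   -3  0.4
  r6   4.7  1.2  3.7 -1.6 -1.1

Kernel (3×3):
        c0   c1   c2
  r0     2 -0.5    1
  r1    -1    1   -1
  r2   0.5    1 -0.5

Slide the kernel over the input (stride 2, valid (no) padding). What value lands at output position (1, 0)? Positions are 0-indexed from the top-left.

The receptive field on the input at this output position is [3.3 0.9 -2.6 / -2.3 -2.9 -0.5 / 0.8 -1 -1.5]. Elementwise product with the kernel and sum: 3.3·2 + 0.9·-0.5 + -2.6·1 + -2.3·-1 + -2.9·1 + -0.5·-1 + 0.8·0.5 + -1·1 + -1.5·-0.5.

3.6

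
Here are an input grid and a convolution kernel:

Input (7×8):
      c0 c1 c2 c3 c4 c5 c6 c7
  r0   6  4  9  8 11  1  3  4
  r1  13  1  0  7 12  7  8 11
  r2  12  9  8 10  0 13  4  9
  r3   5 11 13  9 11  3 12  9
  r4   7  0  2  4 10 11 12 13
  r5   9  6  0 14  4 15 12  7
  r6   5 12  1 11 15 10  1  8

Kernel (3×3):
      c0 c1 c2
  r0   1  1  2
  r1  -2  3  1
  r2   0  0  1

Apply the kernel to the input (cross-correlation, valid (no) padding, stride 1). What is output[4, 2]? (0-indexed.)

87

The receptive field on the input at this output position is [2 4 10 / 0 14 4 / 1 11 15]. Elementwise product with the kernel and sum: 2·1 + 4·1 + 10·2 + 0·-2 + 14·3 + 4·1 + 15·1.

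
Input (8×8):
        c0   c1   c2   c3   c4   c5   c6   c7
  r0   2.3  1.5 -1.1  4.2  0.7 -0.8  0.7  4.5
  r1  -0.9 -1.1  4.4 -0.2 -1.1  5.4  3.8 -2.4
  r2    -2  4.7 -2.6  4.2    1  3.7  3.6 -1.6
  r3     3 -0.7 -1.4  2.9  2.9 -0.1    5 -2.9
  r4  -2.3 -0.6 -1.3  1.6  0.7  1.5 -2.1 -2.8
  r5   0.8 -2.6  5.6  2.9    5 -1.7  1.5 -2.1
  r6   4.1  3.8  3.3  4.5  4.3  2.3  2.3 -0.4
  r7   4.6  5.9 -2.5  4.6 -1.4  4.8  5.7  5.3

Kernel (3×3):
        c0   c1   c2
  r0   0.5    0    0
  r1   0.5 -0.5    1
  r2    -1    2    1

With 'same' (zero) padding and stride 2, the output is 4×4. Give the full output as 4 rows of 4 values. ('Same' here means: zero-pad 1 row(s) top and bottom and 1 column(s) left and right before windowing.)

-2.55 15.2 4.35 3.55
11 8.1 8 8.35
-0.45 18.3 8.8 1.55
16.85 -2.85 1.25 10.65

Output[0,0]: The receptive field on the zero-padded input at this output position is [0 0 0 / 0 2.3 1.5 / 0 -0.9 -1.1]. Elementwise product with the kernel and sum: 0·0.5 + 0·0.5 + 2.3·-0.5 + 1.5·1 + 0·-1 + -0.9·2 + -1.1·1.
Output[0,1]: The receptive field on the zero-padded input at this output position is [0 0 0 / 1.5 -1.1 4.2 / -1.1 4.4 -0.2]. Elementwise product with the kernel and sum: 0·0.5 + 1.5·0.5 + -1.1·-0.5 + 4.2·1 + -1.1·-1 + 4.4·2 + -0.2·1.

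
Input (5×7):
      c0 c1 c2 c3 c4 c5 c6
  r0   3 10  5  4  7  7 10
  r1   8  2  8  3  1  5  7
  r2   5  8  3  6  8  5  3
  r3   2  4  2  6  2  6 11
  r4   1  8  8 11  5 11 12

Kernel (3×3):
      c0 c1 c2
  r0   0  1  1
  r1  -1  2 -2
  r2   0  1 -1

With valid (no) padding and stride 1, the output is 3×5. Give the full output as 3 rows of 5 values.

0 14 5 6 14
17 -7 1 2 3
13 -6 26 -7 -5

Output[0,0]: The receptive field on the input at this output position is [3 10 5 / 8 2 8 / 5 8 3]. Elementwise product with the kernel and sum: 10·1 + 5·1 + 8·-1 + 2·2 + 8·-2 + 8·1 + 3·-1.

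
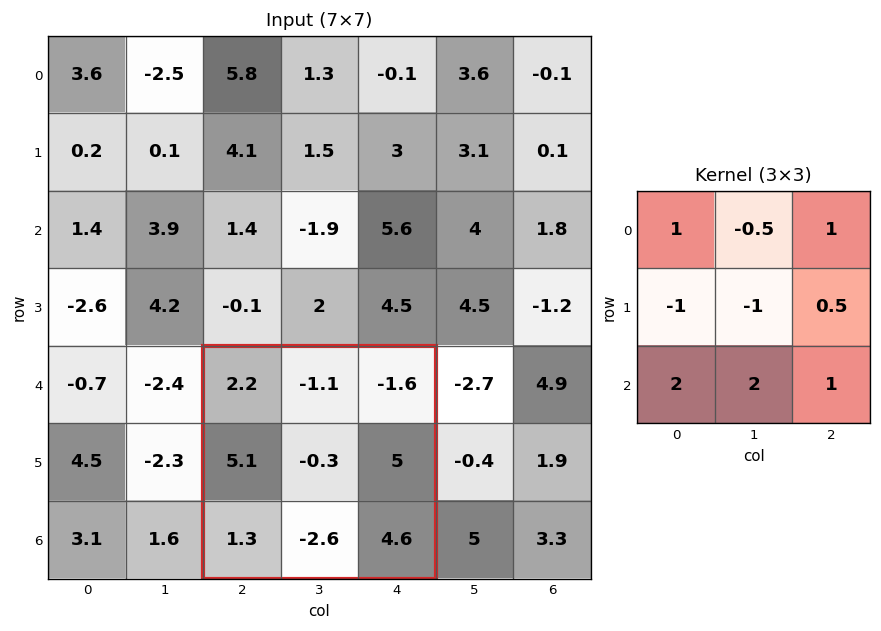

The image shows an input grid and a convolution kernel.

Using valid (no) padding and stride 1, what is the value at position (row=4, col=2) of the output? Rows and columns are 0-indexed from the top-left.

0.85

The receptive field on the input at this output position is [2.2 -1.1 -1.6 / 5.1 -0.3 5 / 1.3 -2.6 4.6]. Elementwise product with the kernel and sum: 2.2·1 + -1.1·-0.5 + -1.6·1 + 5.1·-1 + -0.3·-1 + 5·0.5 + 1.3·2 + -2.6·2 + 4.6·1.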